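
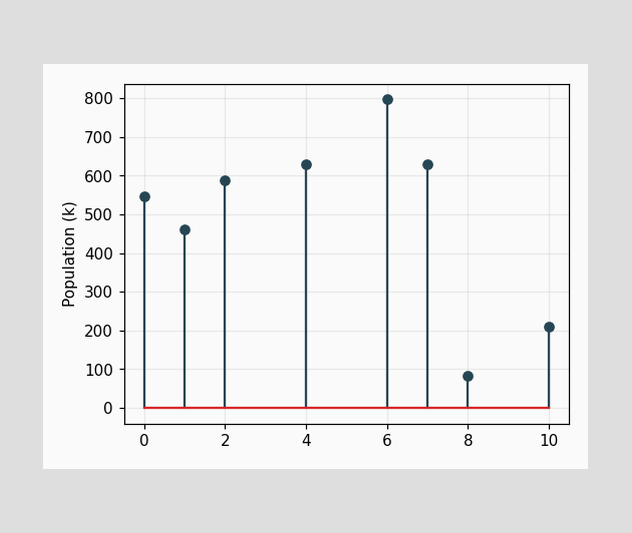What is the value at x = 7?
630k

The stem at x=7 reaches 630k.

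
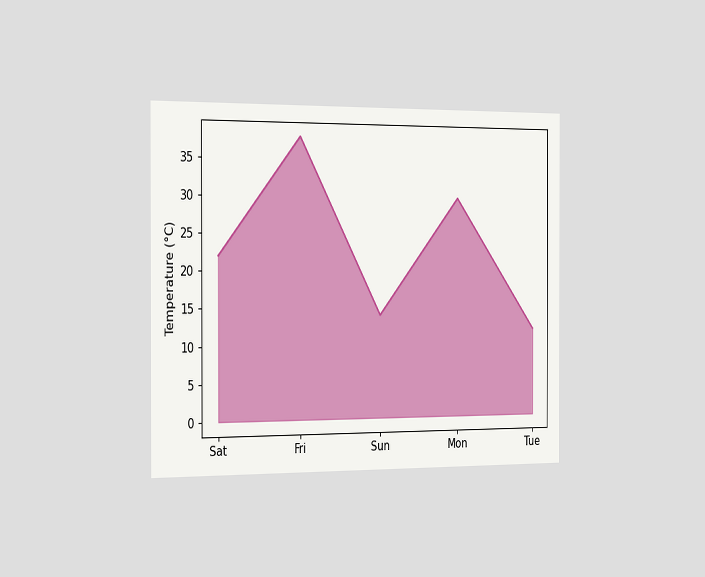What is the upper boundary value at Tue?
12°C

The chart is viewed slightly from the left. At Tue the upper boundary is at 12°C.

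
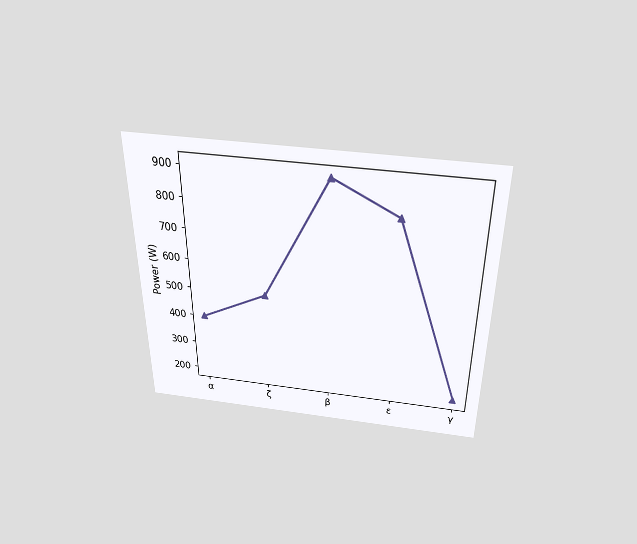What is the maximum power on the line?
The chart is viewed slightly from above. The highest point is at β, and reading across to the y-axis gives 900W.

900W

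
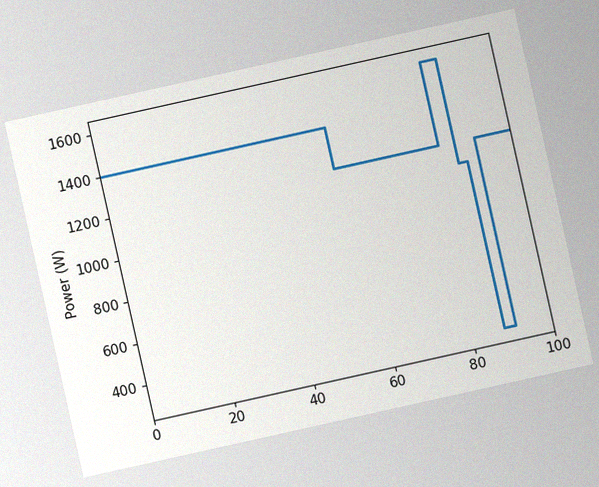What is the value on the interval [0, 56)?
1400W

The chart is tilted about 13° counter-clockwise, with some photo noise. On [0, 56) the step sits at 1400W.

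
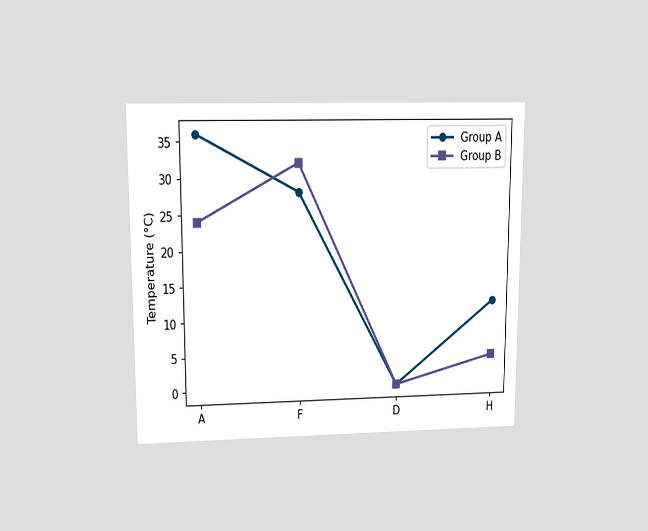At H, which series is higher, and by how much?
The chart is viewed at a slight angle. At H, Group A sits above the other line by 8°C.

Group A, by 8°C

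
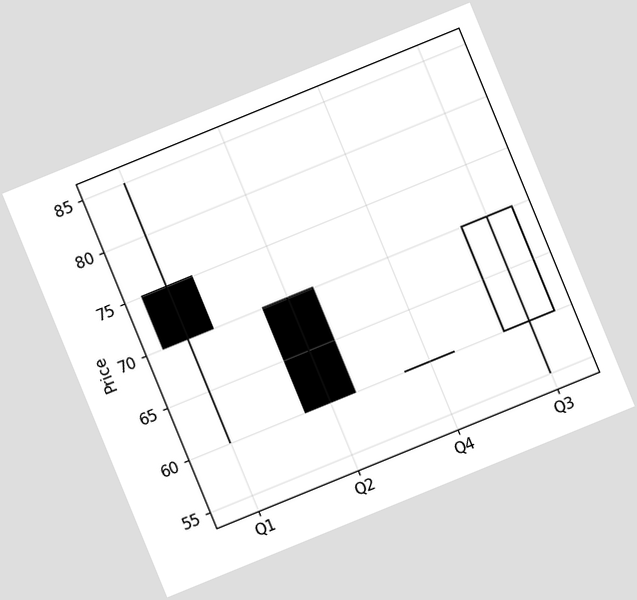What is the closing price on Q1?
The chart is tilted about 22° counter-clockwise. The Q1 candle closes at 70.

70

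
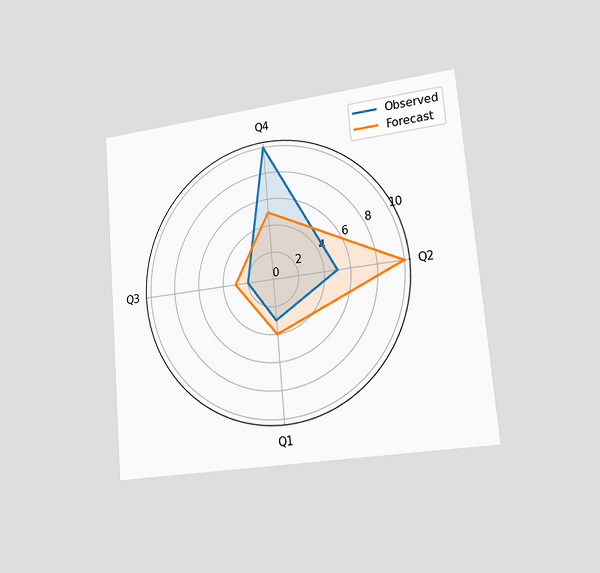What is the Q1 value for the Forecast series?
The chart is tilted about 5° counter-clockwise and viewed slightly from the right. On the Q1 axis, Forecast reaches 4.

4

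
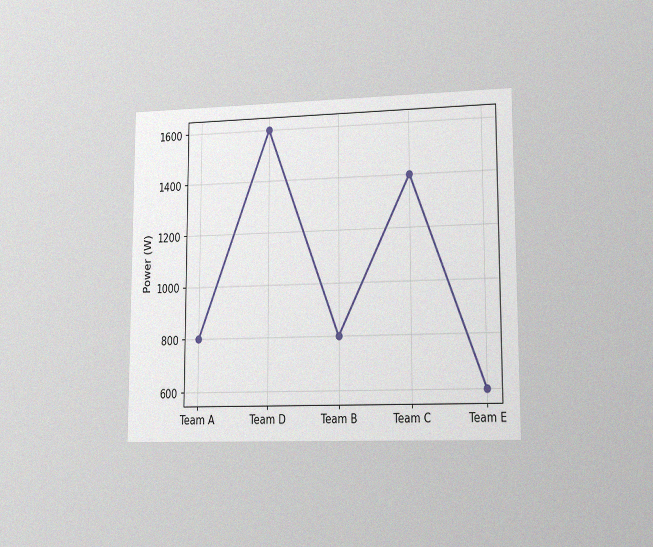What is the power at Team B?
The chart is viewed slightly from the right, with some photo noise. At Team B, the line is at 800W.

800W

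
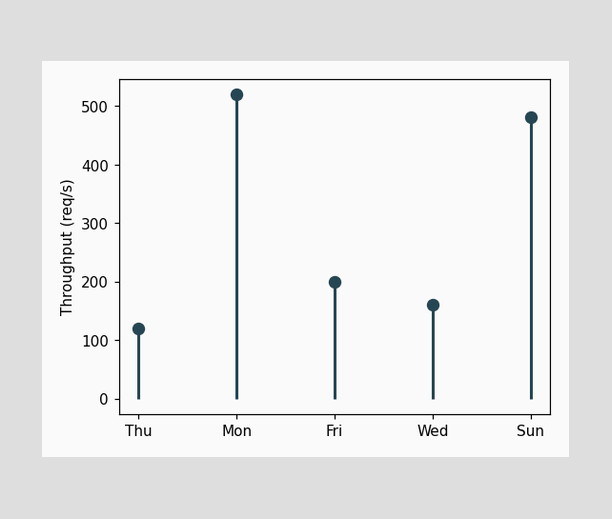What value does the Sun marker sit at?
480req/s

The Sun marker sits at 480req/s.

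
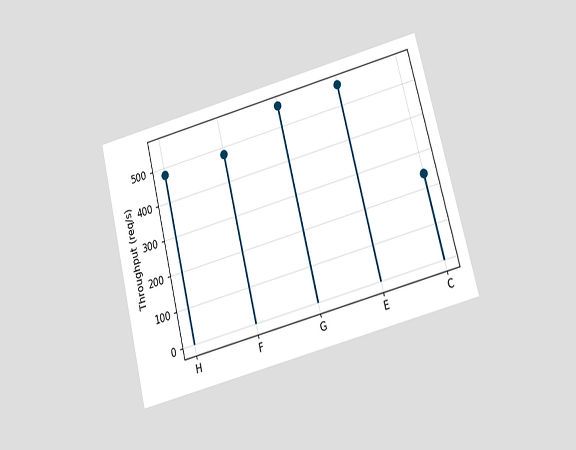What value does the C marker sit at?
240req/s

The chart is tilted about 14° counter-clockwise and viewed slightly from below. The C marker sits at 240req/s.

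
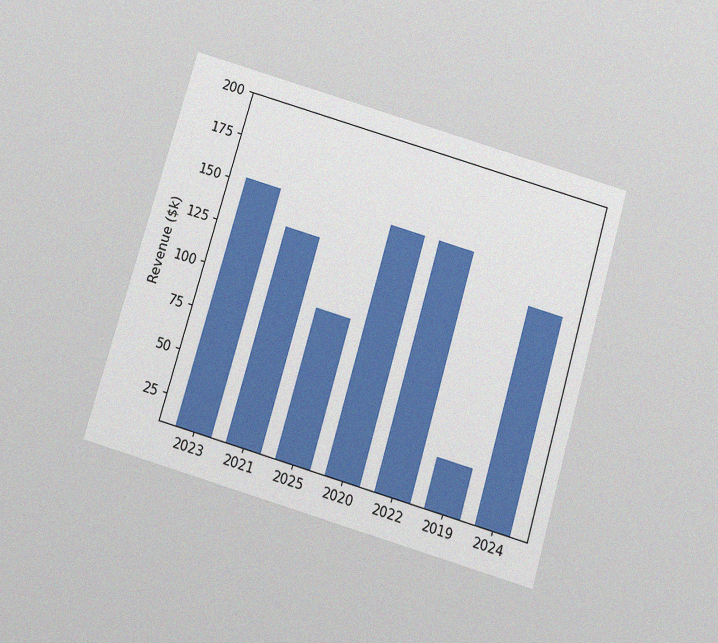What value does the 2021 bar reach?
The chart is tilted about 16° clockwise and viewed slightly from below, with some photo noise. Reading along the chart's y-axis, the 2021 bar reaches $133k.

$133k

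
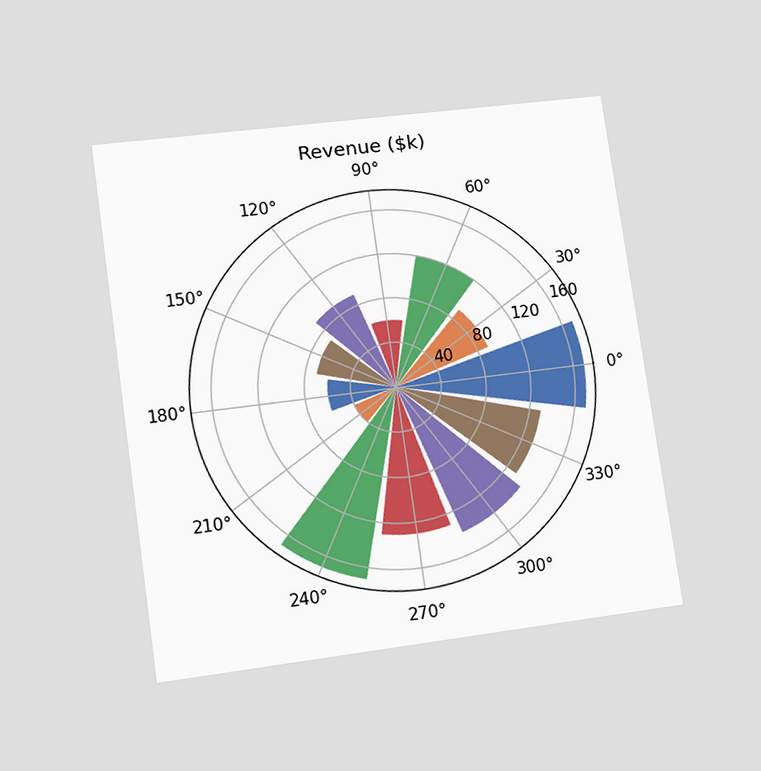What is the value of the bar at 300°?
$140k

The chart is tilted about 8° counter-clockwise and viewed at a slight angle. The bar at 300° reaches $140k on the radial axis.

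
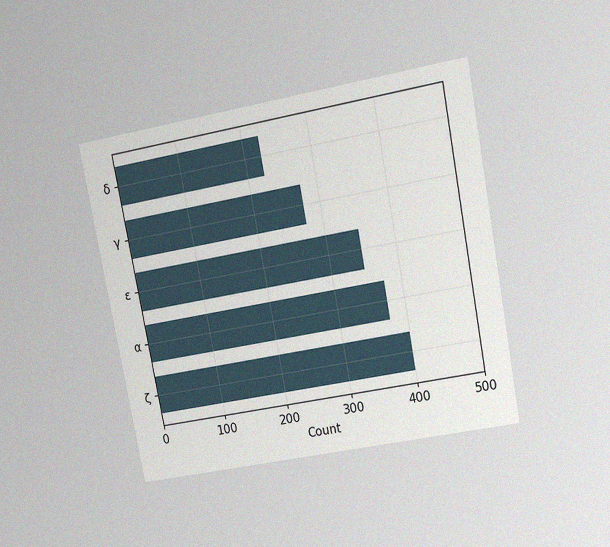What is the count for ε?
350

The chart is tilted about 11° counter-clockwise and viewed at a slight angle, with some photo noise. Reading along the chart's x-axis, the ε bar reaches 350.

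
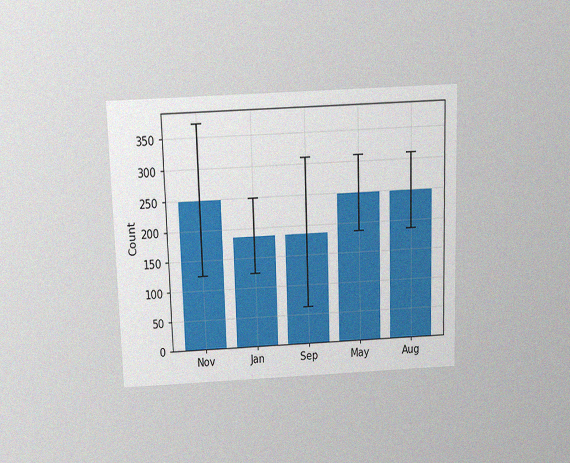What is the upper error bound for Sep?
310

The chart is viewed slightly from above, with some photo noise. The Sep bar's upper whisker reaches 310.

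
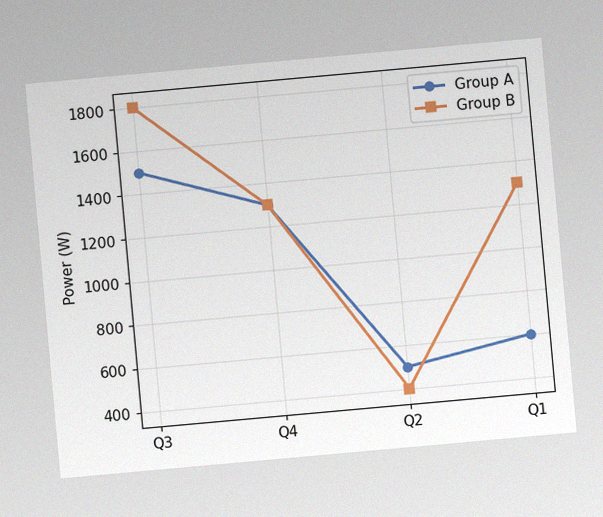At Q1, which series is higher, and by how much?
The chart is tilted about 5° counter-clockwise, with some photo noise. At Q1, Group B sits above the other line by 700W.

Group B, by 700W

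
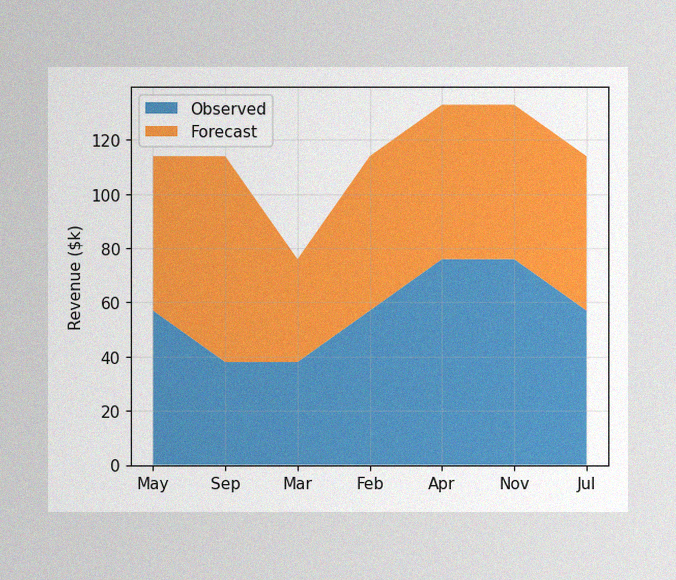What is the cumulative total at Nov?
The image has some photo noise and uneven lighting. The stacked total at Nov reaches $133k.

$133k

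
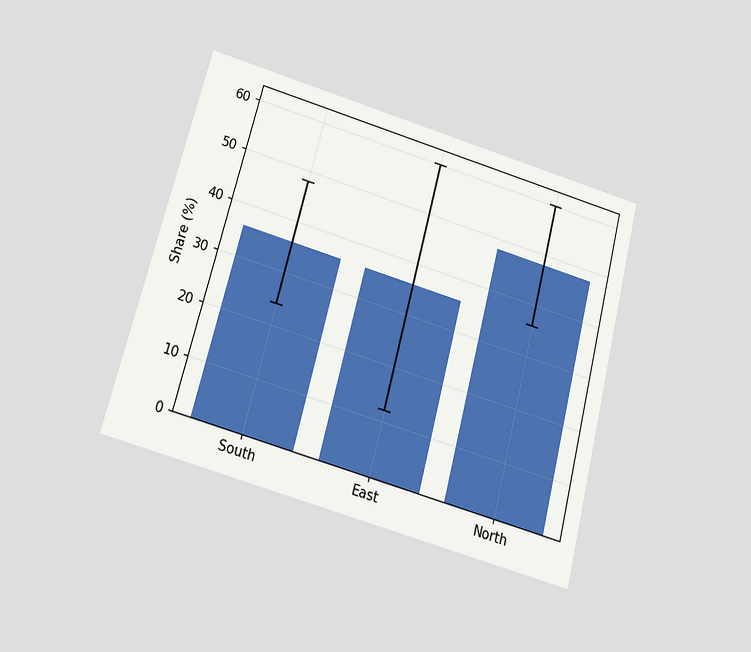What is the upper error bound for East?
The chart is tilted about 15° clockwise and viewed slightly from below. The East bar's upper whisker reaches 60%.

60%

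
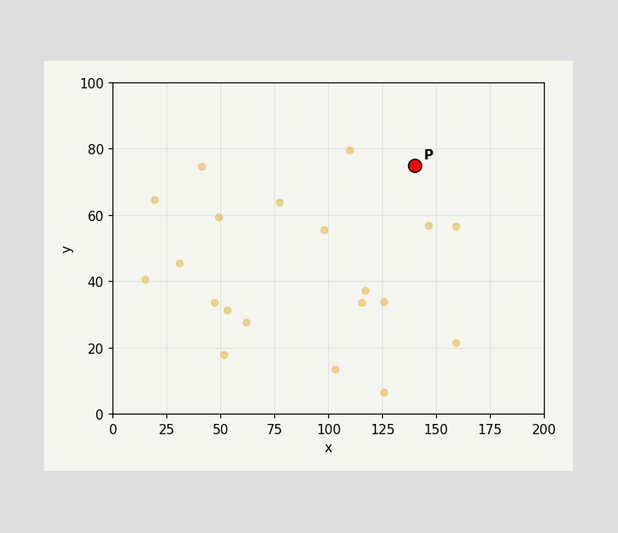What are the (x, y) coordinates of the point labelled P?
(140, 75)

Following the gridlines from P to each axis, P sits at (140, 75).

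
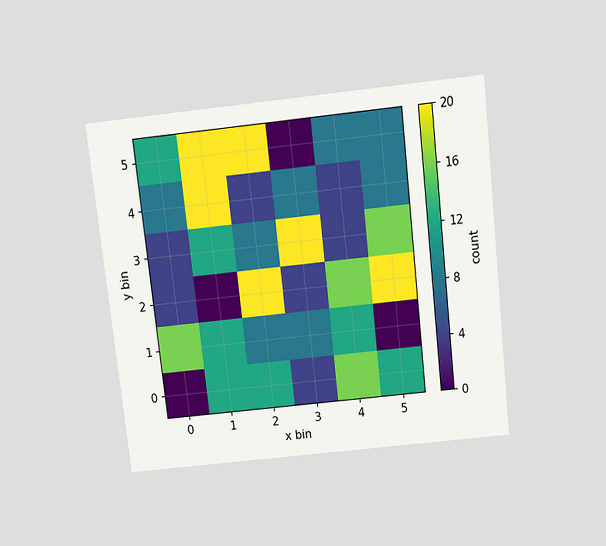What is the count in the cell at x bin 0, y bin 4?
The chart is tilted about 6° counter-clockwise and viewed slightly from above. Matching the cell (0, 4) against the colorbar gives 8.

8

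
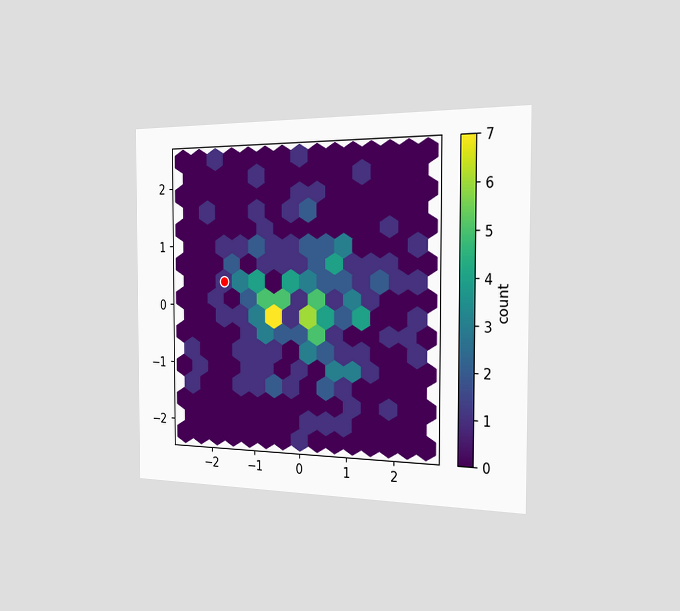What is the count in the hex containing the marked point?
1

The chart is viewed slightly from the right. The marked hex reads 1 on the colorbar.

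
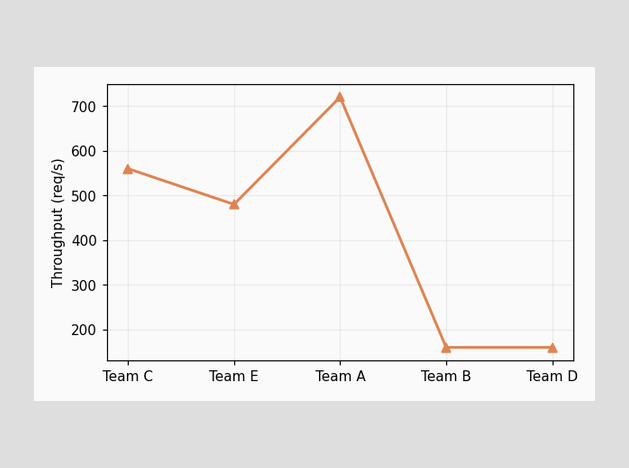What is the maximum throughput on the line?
720req/s

The highest point is at Team A, and reading across to the y-axis gives 720req/s.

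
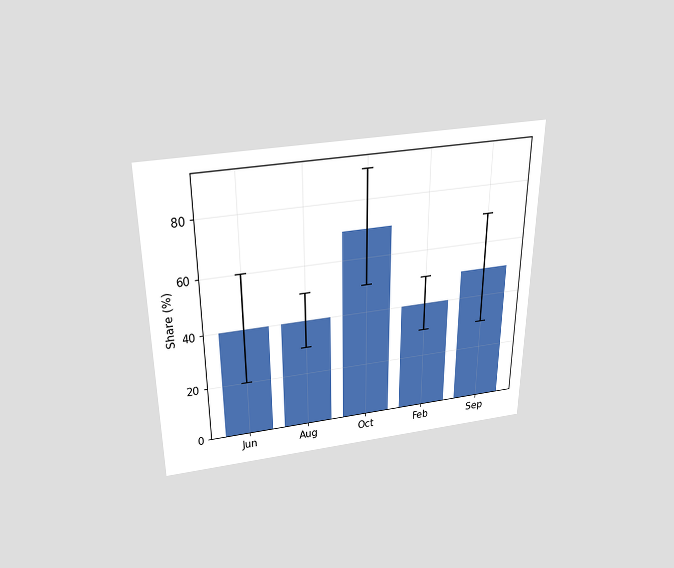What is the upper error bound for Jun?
The chart is viewed slightly from above. The Jun bar's upper whisker reaches 60%.

60%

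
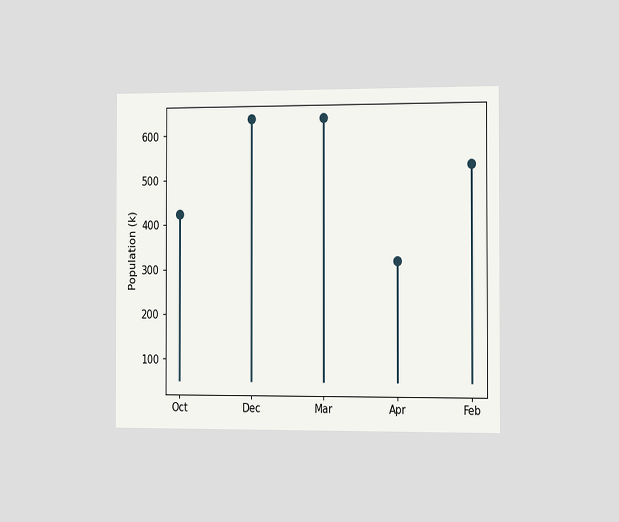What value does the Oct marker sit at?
424k

The chart is viewed slightly from the right. The Oct marker sits at 424k.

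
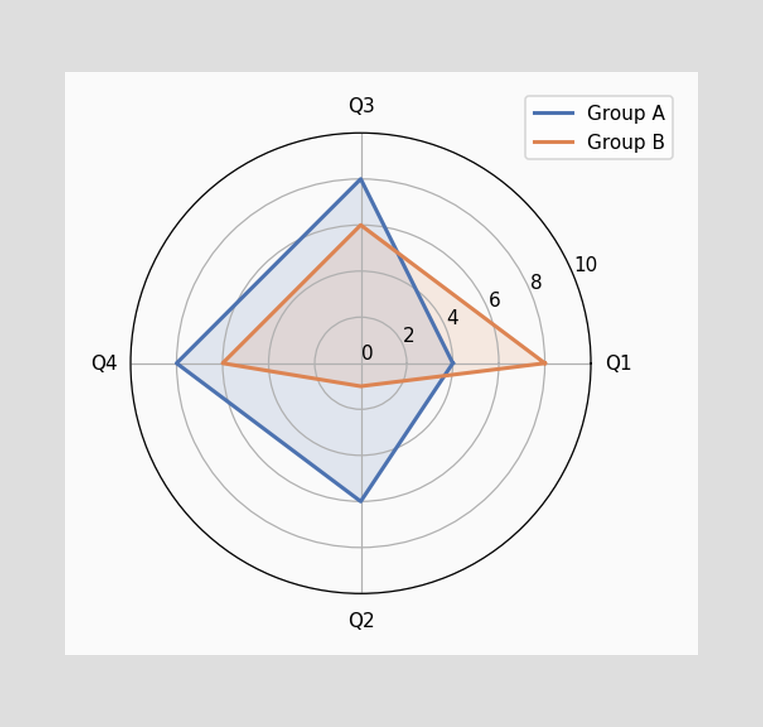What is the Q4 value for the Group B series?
6

On the Q4 axis, Group B reaches 6.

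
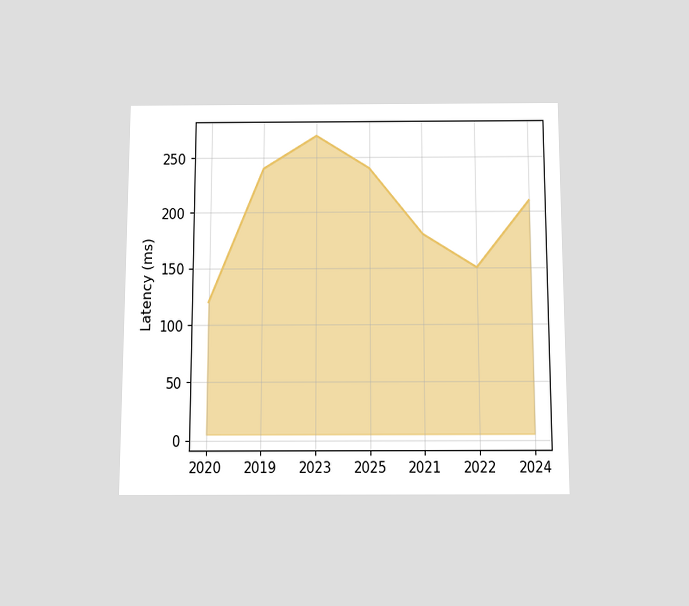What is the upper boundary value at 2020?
The chart is viewed slightly from below. At 2020 the upper boundary is at 120ms.

120ms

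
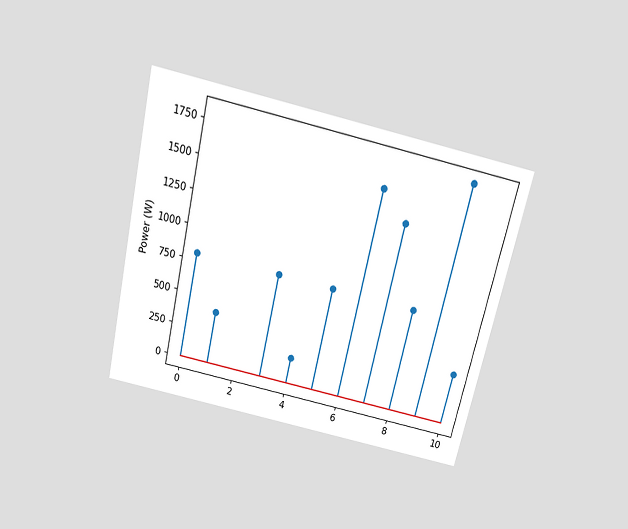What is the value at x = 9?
1800W

The chart is tilted about 13° clockwise and viewed slightly from above. The stem at x=9 reaches 1800W.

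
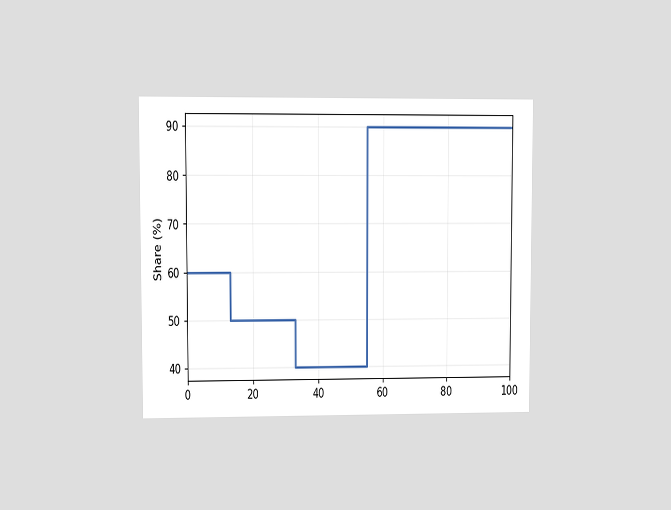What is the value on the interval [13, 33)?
The chart is viewed at a slight angle. On [13, 33) the step sits at 50%.

50%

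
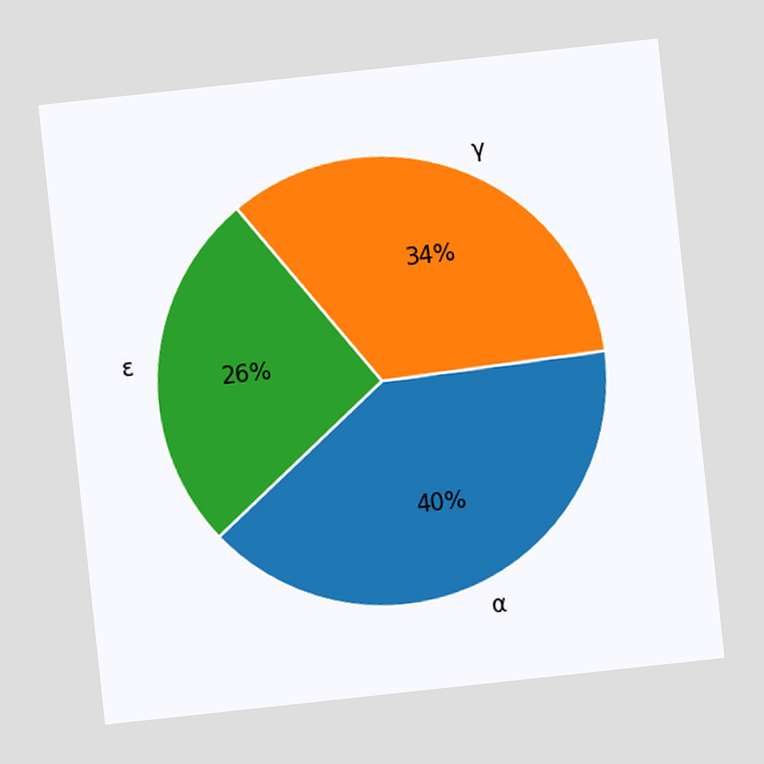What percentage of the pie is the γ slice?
The chart is tilted about 6° counter-clockwise. The γ slice takes up 34% of the pie.

34%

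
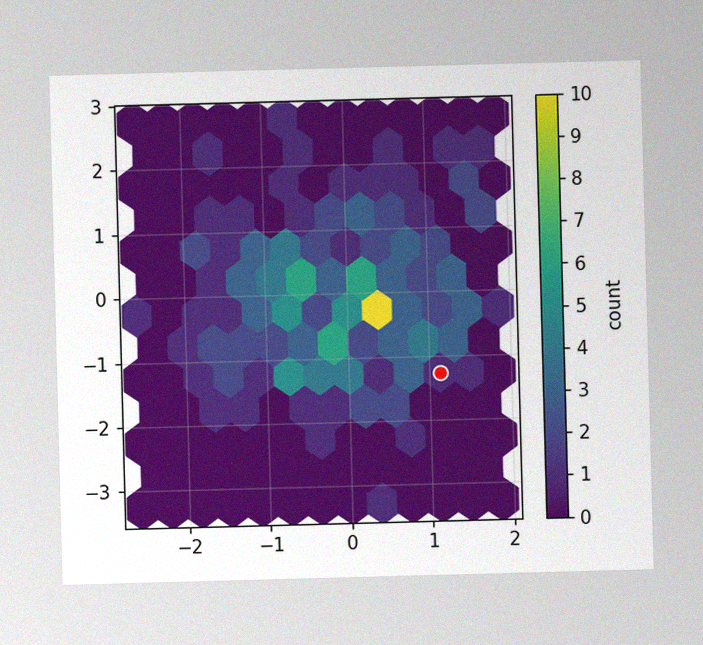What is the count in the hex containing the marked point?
The image has some photo noise and uneven lighting. The marked hex reads 1 on the colorbar.

1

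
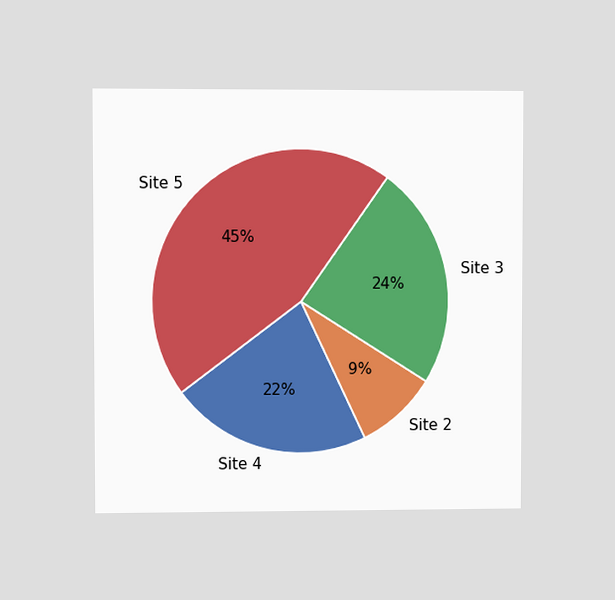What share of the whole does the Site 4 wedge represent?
The chart is viewed at a slight angle. The Site 4 slice takes up 22% of the pie.

22%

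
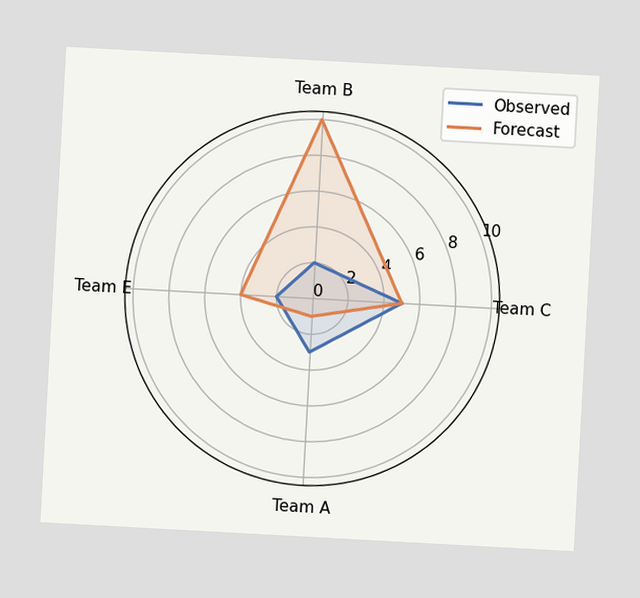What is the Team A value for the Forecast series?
1

The chart is tilted about 3° clockwise. On the Team A axis, Forecast reaches 1.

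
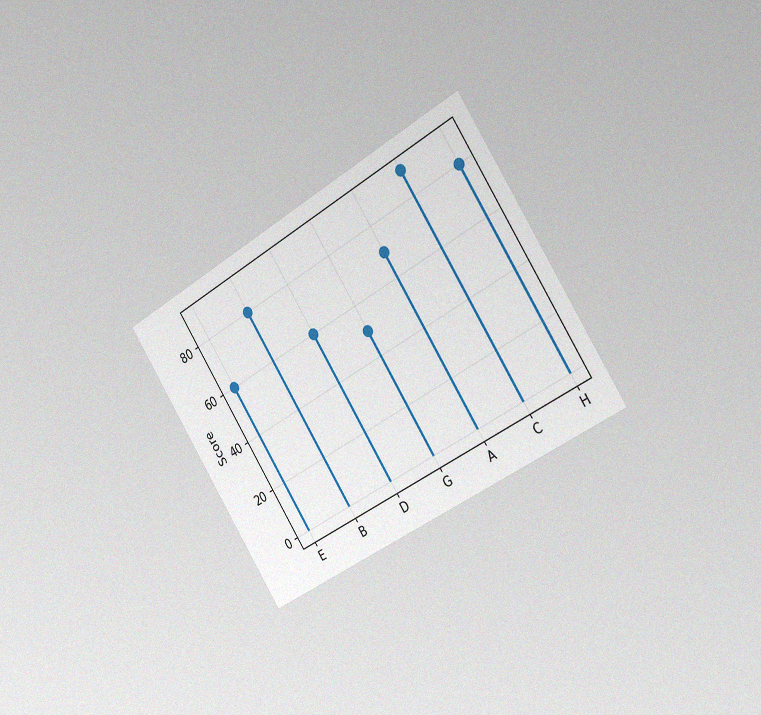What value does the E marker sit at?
The chart is tilted about 33° counter-clockwise and viewed slightly from the right, with some photo noise. The E marker sits at 60.

60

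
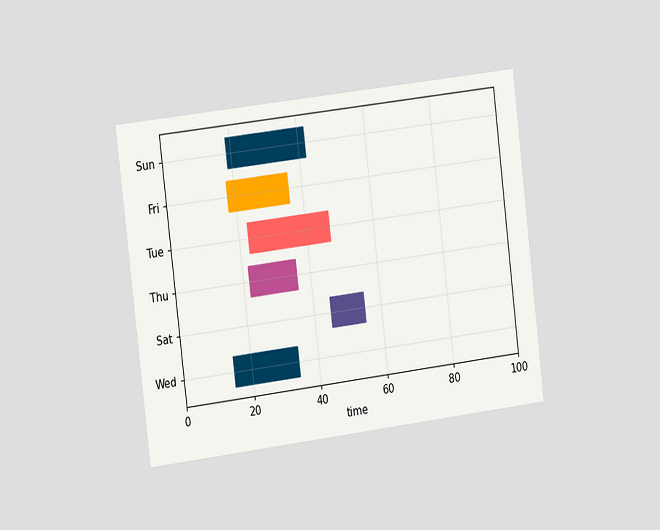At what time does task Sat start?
45

The chart is tilted about 7° counter-clockwise and viewed slightly from the left. The Sat bar begins at t=45.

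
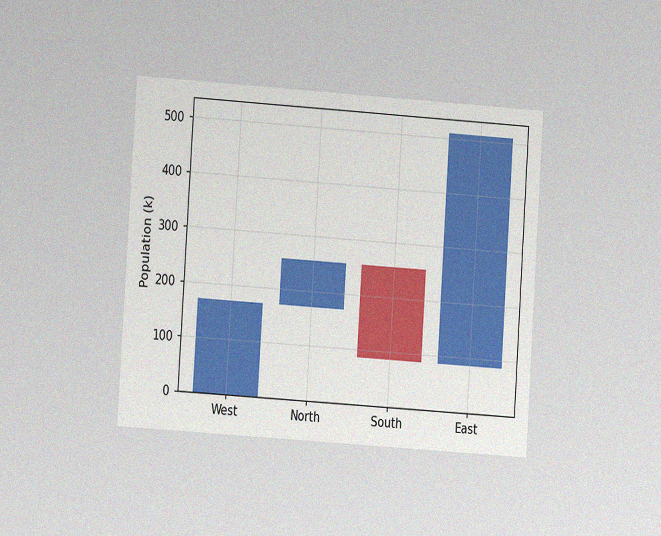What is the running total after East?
The chart is tilted about 4° clockwise and viewed at a slight angle, with some photo noise. After East the running total reaches 510k.

510k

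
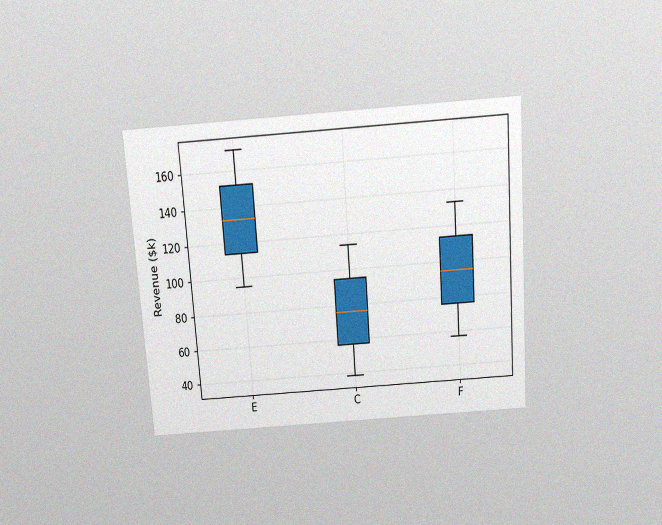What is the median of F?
$95k

The chart is tilted about 4° counter-clockwise and viewed slightly from above, with some photo noise. The median line in the F box sits at $95k.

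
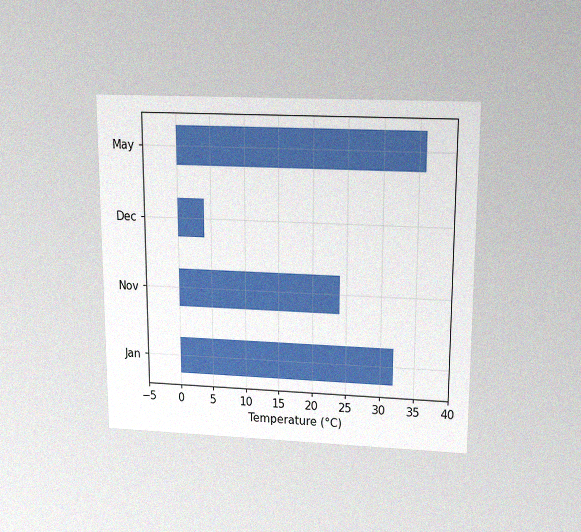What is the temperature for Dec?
The chart is viewed slightly from above, with some photo noise. Reading along the chart's x-axis, the Dec bar reaches 4°C.

4°C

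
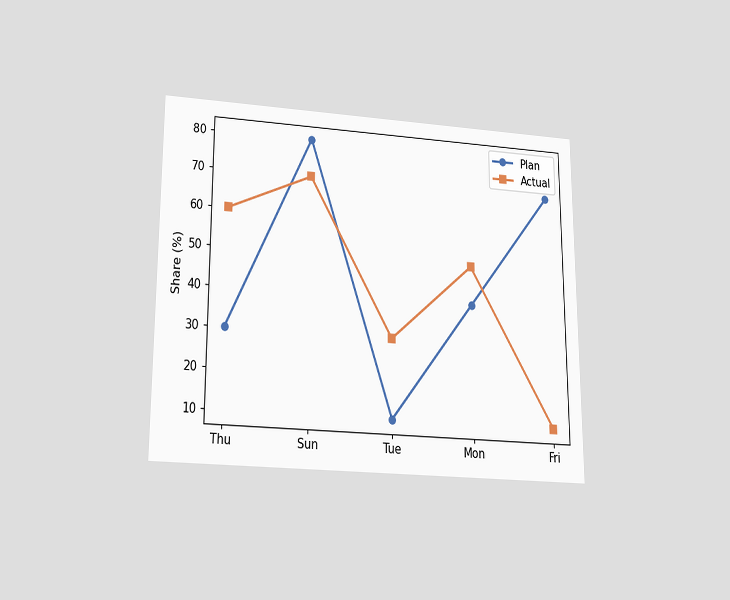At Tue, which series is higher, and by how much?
Actual, by 20%

The chart is viewed slightly from below. At Tue, Actual sits above the other line by 20%.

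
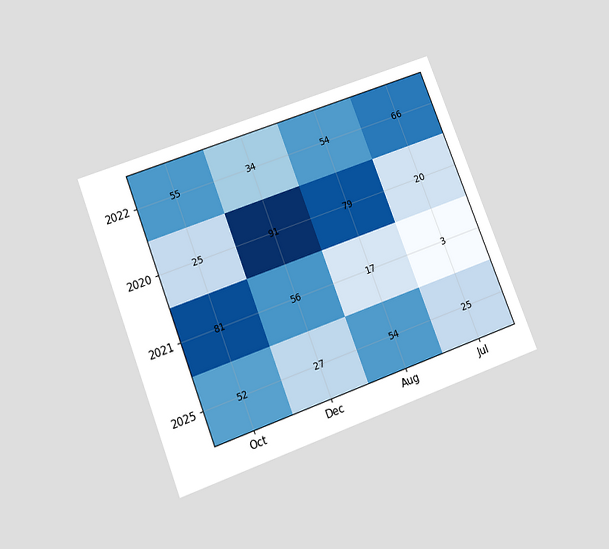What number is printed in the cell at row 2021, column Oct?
The chart is tilted about 21° counter-clockwise and viewed slightly from below. The (2021, Oct) cell reads 81.

81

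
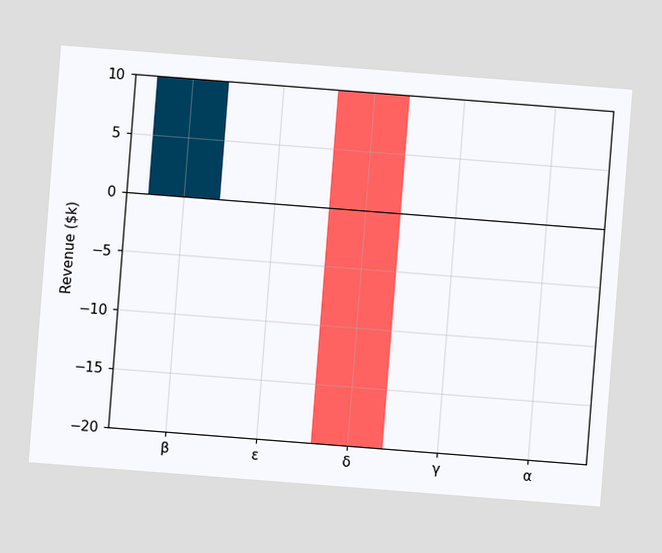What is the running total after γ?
$-20k

The chart is tilted about 4° clockwise. After γ the running total reaches $-20k.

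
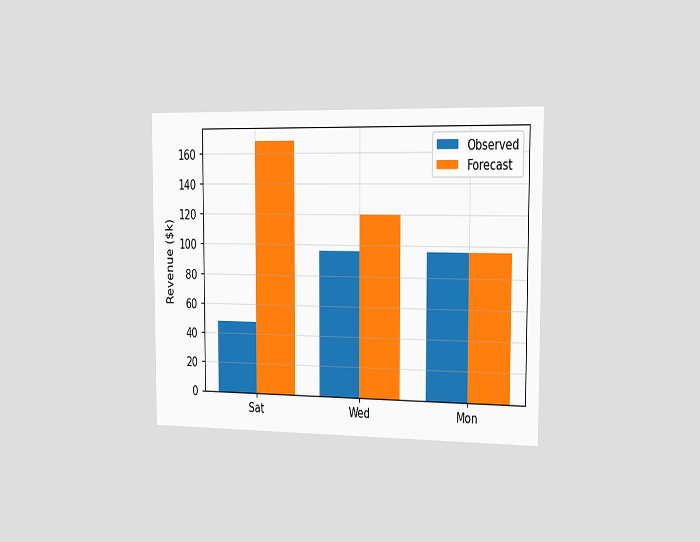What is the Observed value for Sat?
$48k

The chart is viewed slightly from the right. The Observed bar at Sat reaches $48k on the y-axis.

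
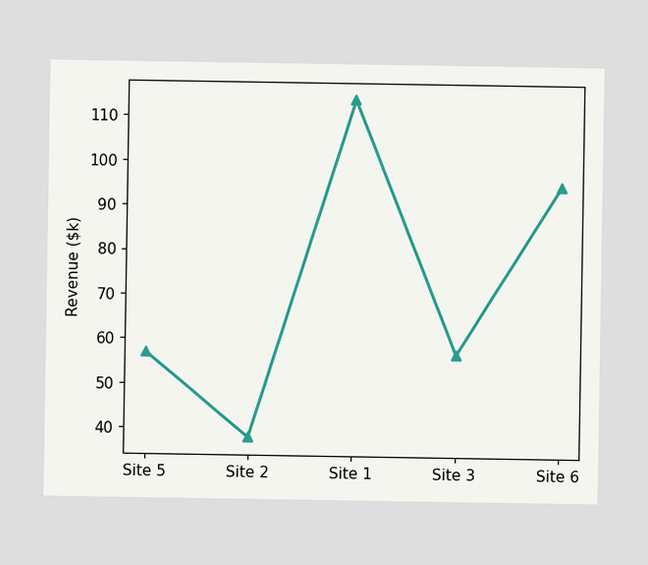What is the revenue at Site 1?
At Site 1, the line is at $114k.

$114k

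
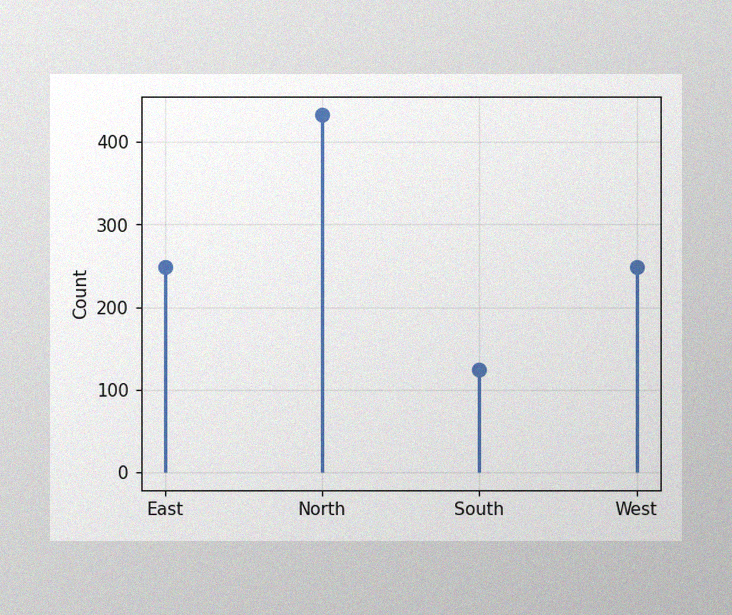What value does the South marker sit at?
124

The image has some photo noise and uneven lighting. The South marker sits at 124.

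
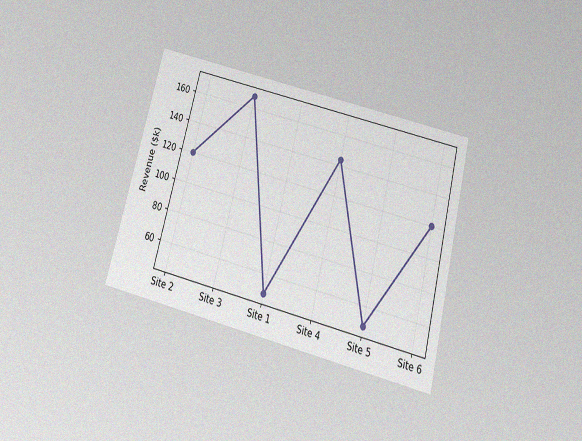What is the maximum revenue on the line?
The chart is tilted about 14° clockwise and viewed slightly from below, with some photo noise. The highest point is at Site 3, and reading across to the y-axis gives $168k.

$168k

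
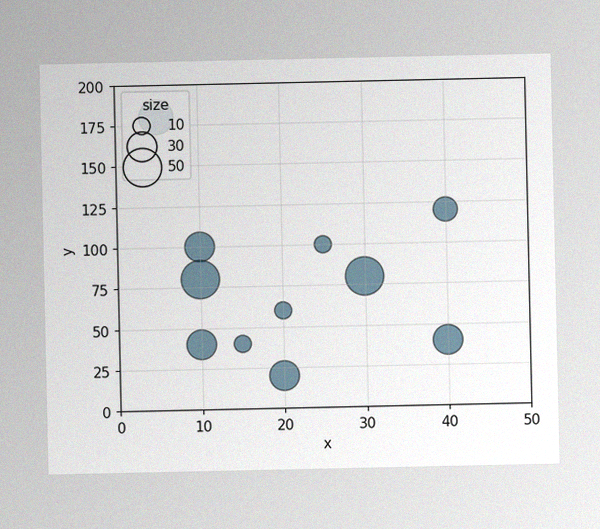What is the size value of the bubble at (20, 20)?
The image has some photo noise and uneven lighting. Matching the bubble at (20, 20) against the size legend gives 30.

30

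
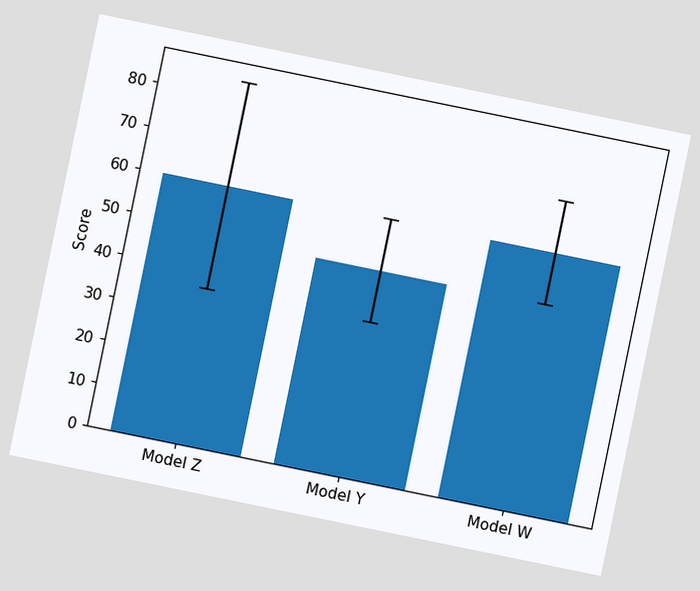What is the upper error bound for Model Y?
60

The chart is tilted about 12° clockwise. The Model Y bar's upper whisker reaches 60.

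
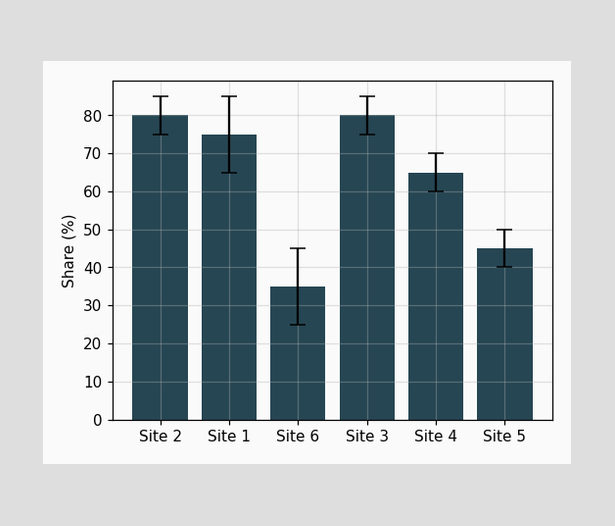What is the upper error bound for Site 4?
70%

The Site 4 bar's upper whisker reaches 70%.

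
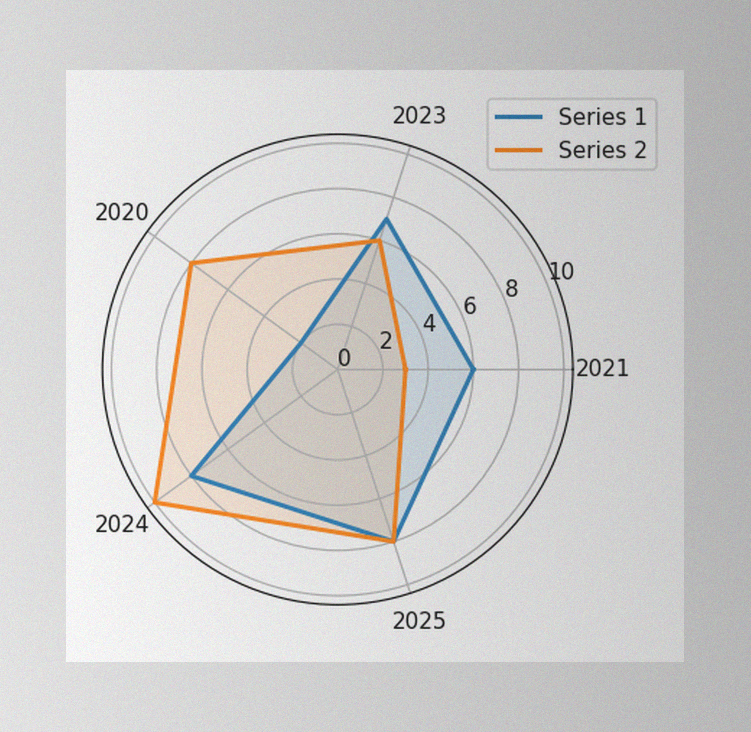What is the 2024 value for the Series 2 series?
The image has some photo noise and uneven lighting. On the 2024 axis, Series 2 reaches 10.

10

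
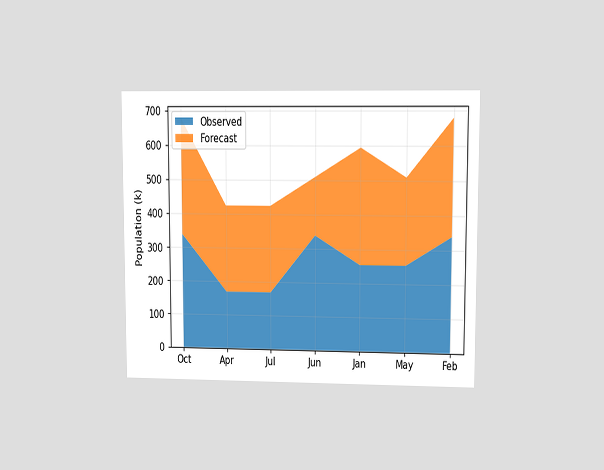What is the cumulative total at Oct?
The chart is viewed at a slight angle. The stacked total at Oct reaches 680k.

680k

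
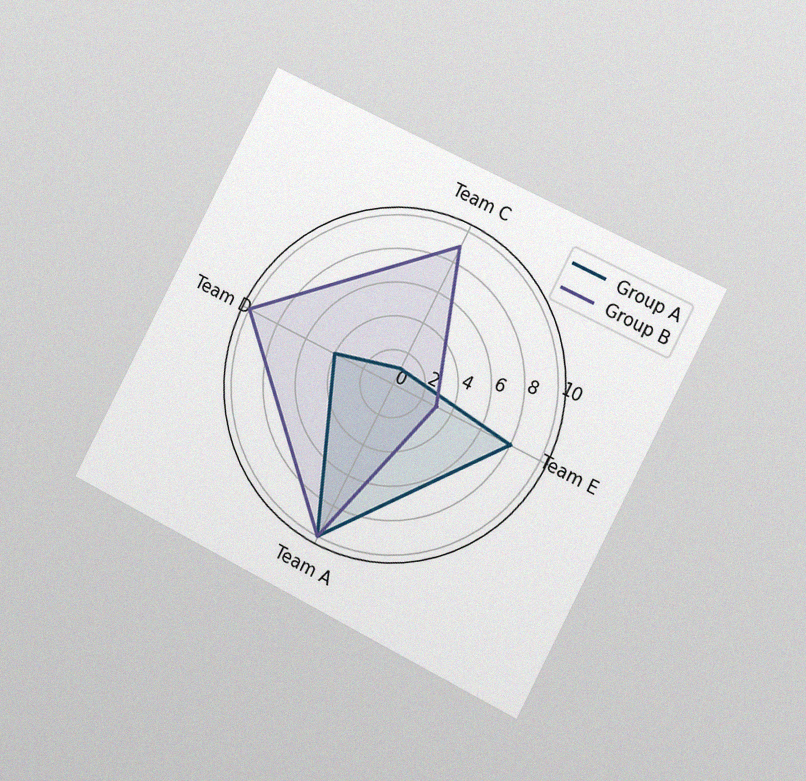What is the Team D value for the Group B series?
The chart is tilted about 27° clockwise and viewed slightly from the right, with some photo noise. On the Team D axis, Group B reaches 10.

10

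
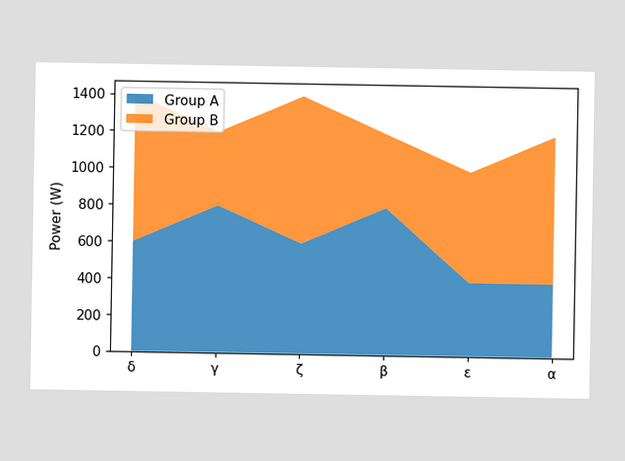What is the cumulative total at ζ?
1400W

The stacked total at ζ reaches 1400W.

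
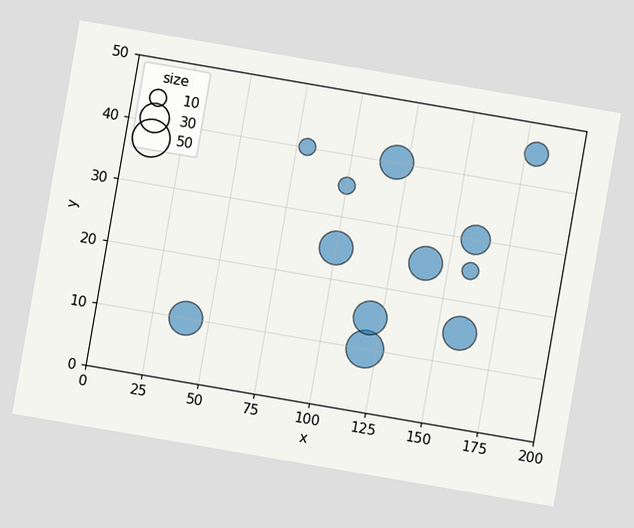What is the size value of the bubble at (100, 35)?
10

The chart is tilted about 10° clockwise. Matching the bubble at (100, 35) against the size legend gives 10.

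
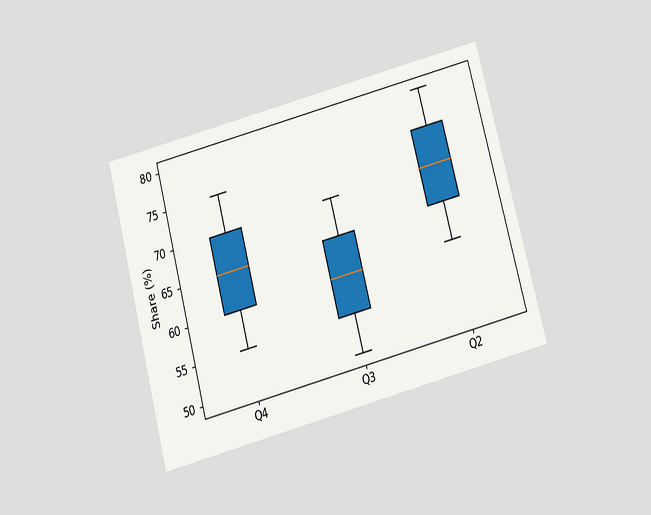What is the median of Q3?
The chart is tilted about 15° counter-clockwise and viewed slightly from below. The median line in the Q3 box sits at 60%.

60%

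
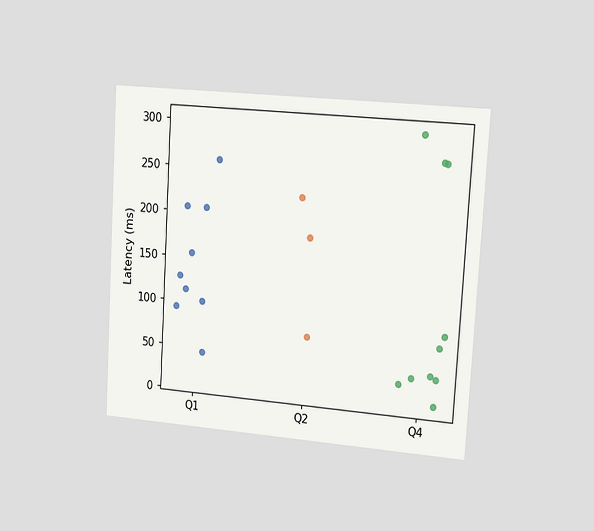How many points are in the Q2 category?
3

The chart is tilted about 3° clockwise and viewed slightly from the right. Counting the markers in the Q2 column gives 3.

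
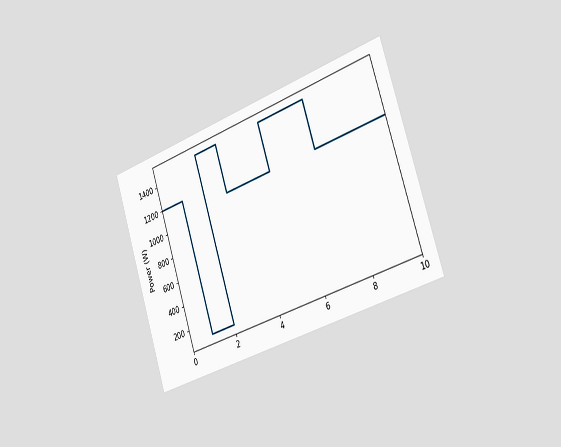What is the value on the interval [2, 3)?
1500W

The chart is tilted about 18° counter-clockwise and viewed slightly from the right. On [2, 3) the step sits at 1500W.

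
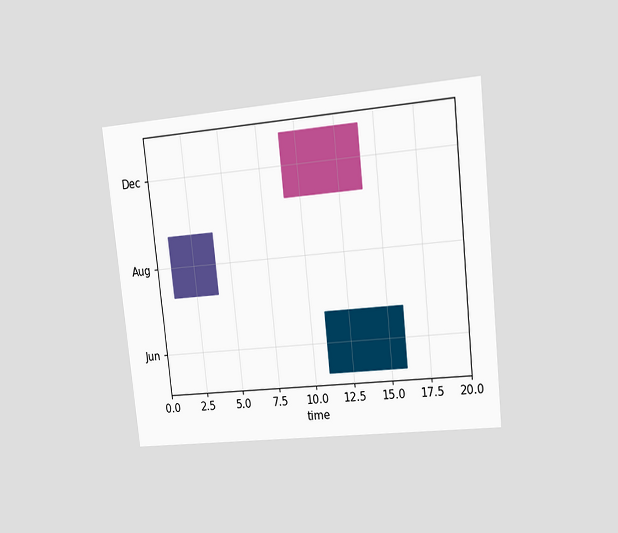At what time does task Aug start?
1

The chart is tilted about 6° counter-clockwise and viewed at a slight angle. The Aug bar begins at t=1.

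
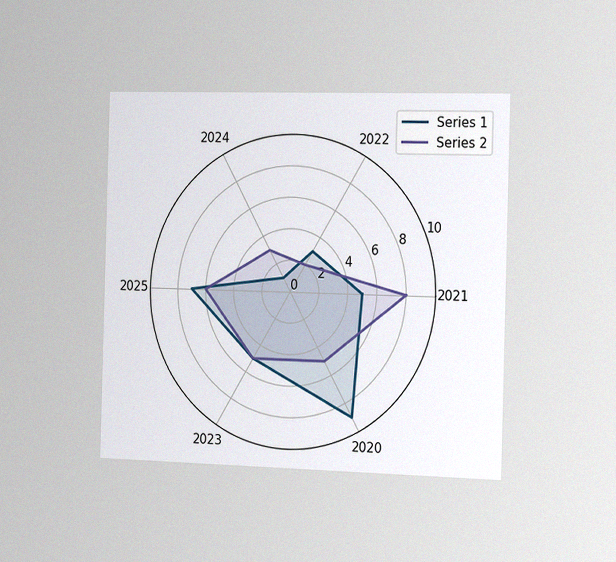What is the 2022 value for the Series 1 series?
The chart is viewed slightly from the right, with some photo noise. On the 2022 axis, Series 1 reaches 3.

3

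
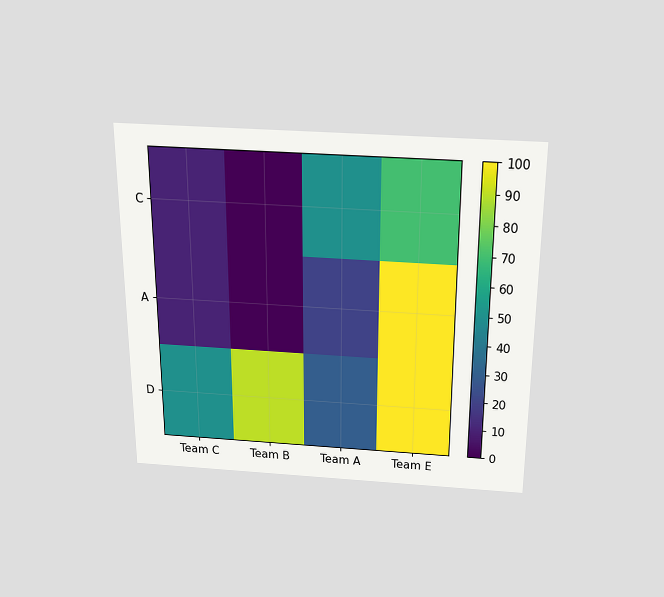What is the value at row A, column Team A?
20

The chart is viewed slightly from above. Matching cell (A, Team A) against the colorbar gives 20.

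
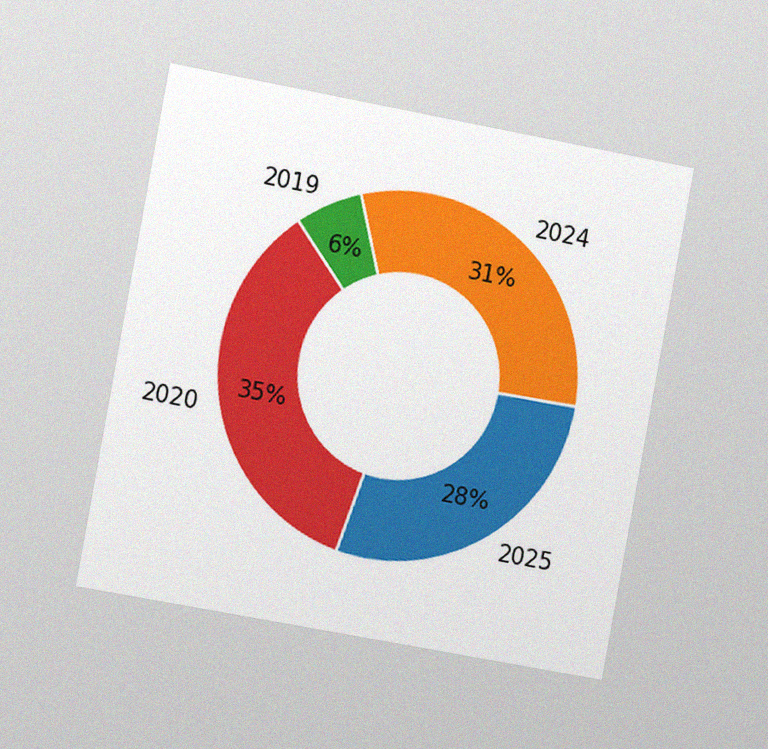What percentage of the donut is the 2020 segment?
The chart is tilted about 11° clockwise and viewed slightly from the left, with some photo noise. The 2020 segment takes up 35% of the ring.

35%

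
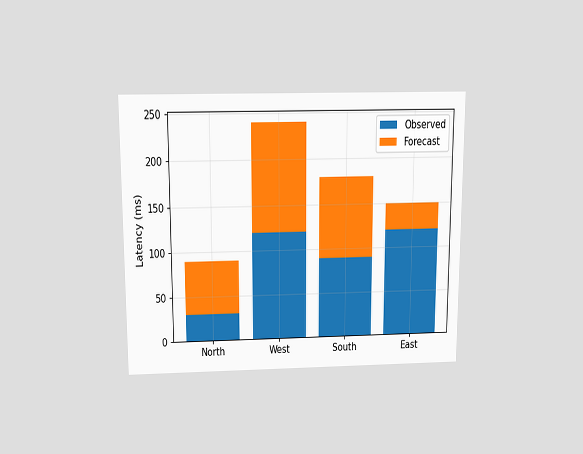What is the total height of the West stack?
The chart is viewed slightly from above. The West stack's top reaches 240ms on the y-axis.

240ms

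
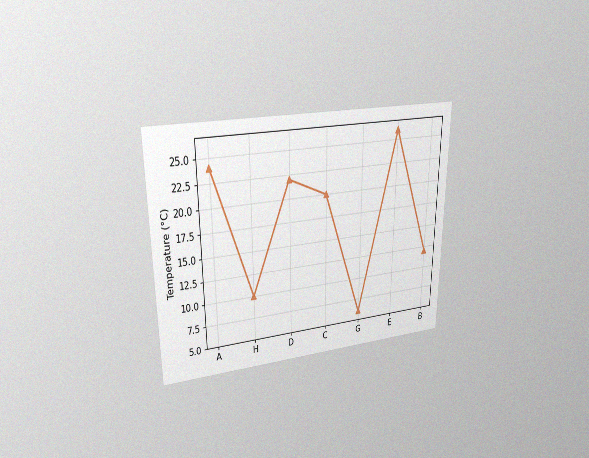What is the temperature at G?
6°C

The chart is viewed at a slight angle, with some photo noise. At G, the line is at 6°C.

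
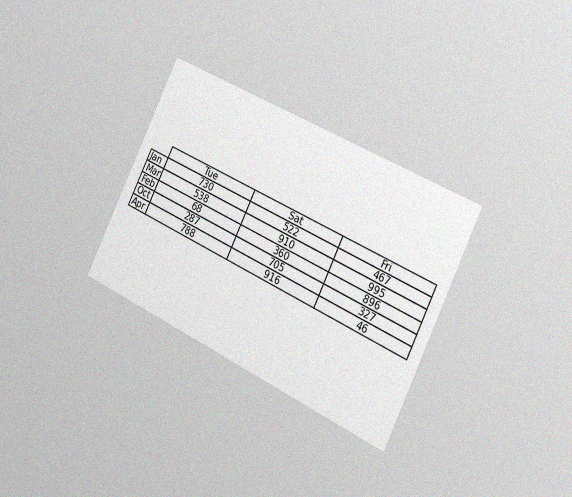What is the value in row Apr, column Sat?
The chart is tilted about 26° clockwise and viewed slightly from the right, with some photo noise. The (Apr, Sat) cell reads 916.

916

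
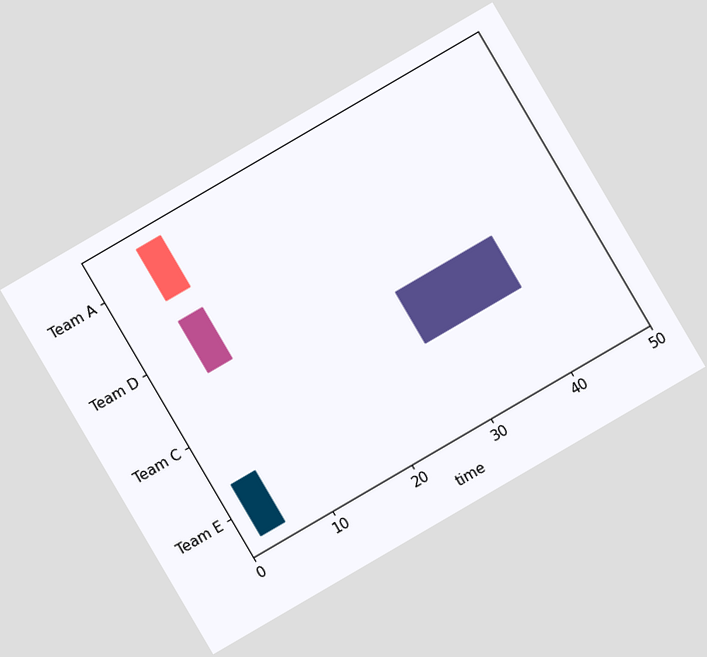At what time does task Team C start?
28

The chart is tilted about 30° counter-clockwise. The Team C bar begins at t=28.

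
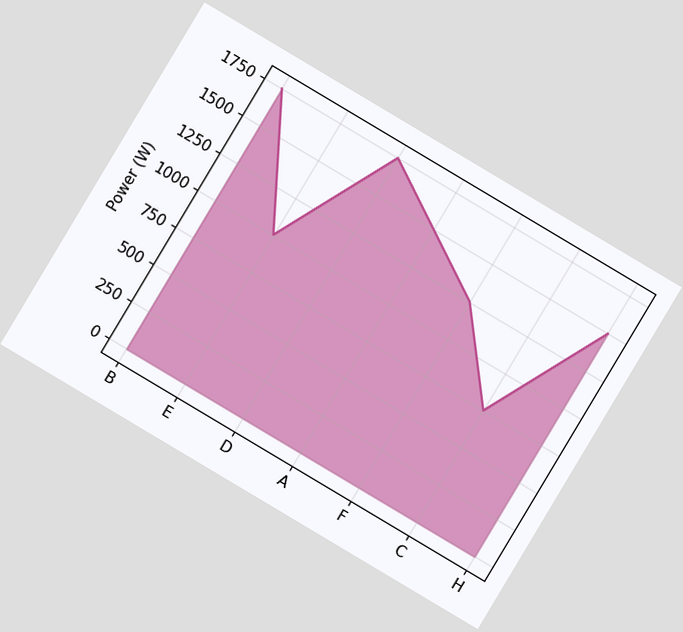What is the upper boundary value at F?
The chart is tilted about 31° clockwise. At F the upper boundary is at 1250W.

1250W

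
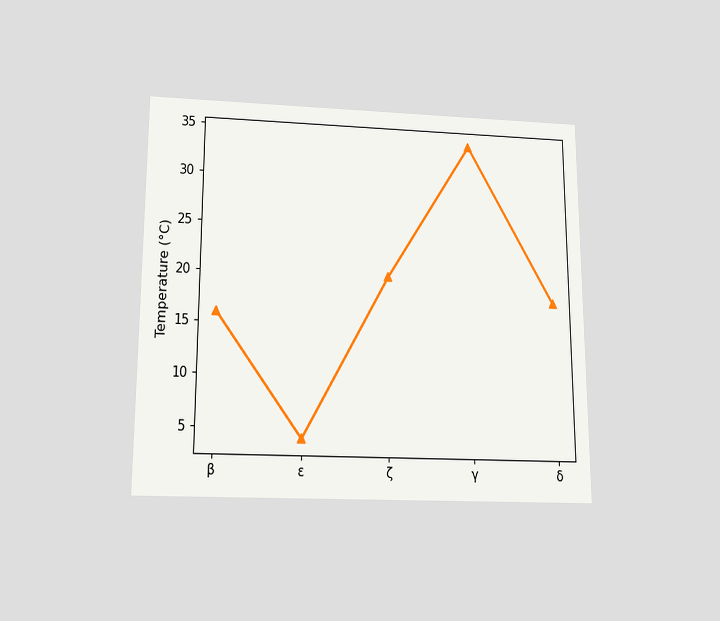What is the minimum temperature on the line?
The chart is viewed slightly from below. The lowest point is at ε, and reading across to the y-axis gives 4°C.

4°C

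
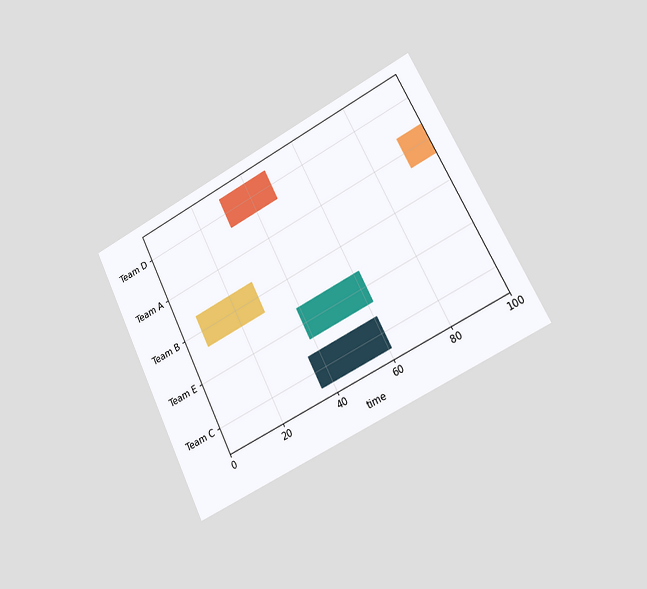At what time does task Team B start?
The chart is tilted about 27° counter-clockwise and viewed slightly from the right. The Team B bar begins at t=7.

7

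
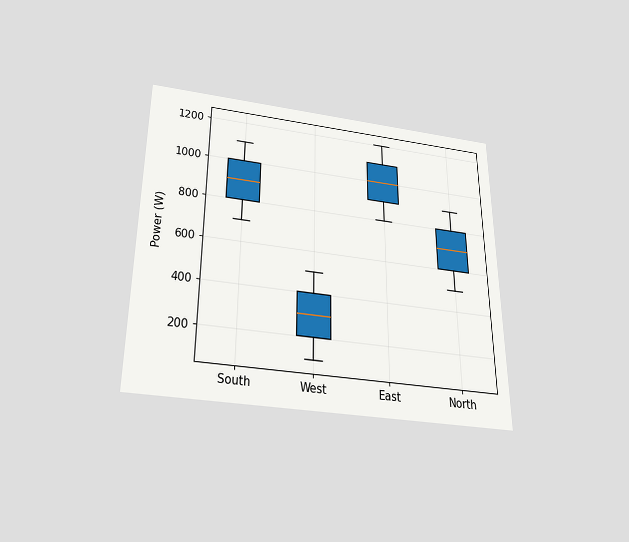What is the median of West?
The chart is viewed slightly from below. The median line in the West box sits at 300W.

300W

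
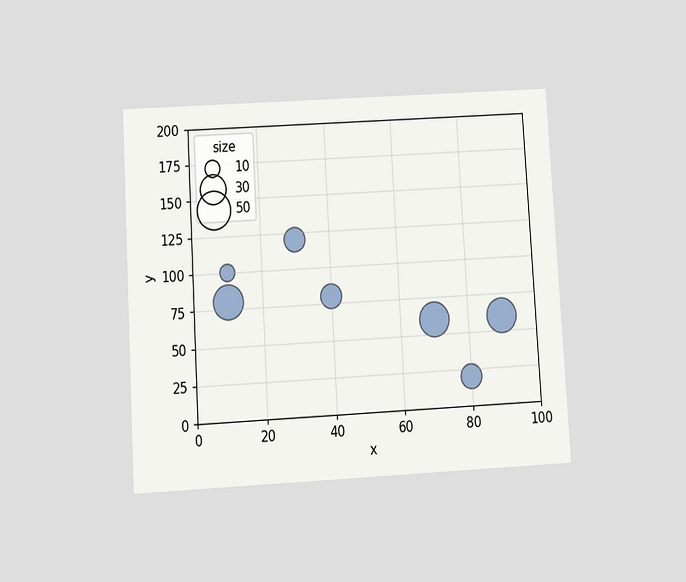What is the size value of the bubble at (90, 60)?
40

The chart is tilted about 3° counter-clockwise and viewed slightly from below. Matching the bubble at (90, 60) against the size legend gives 40.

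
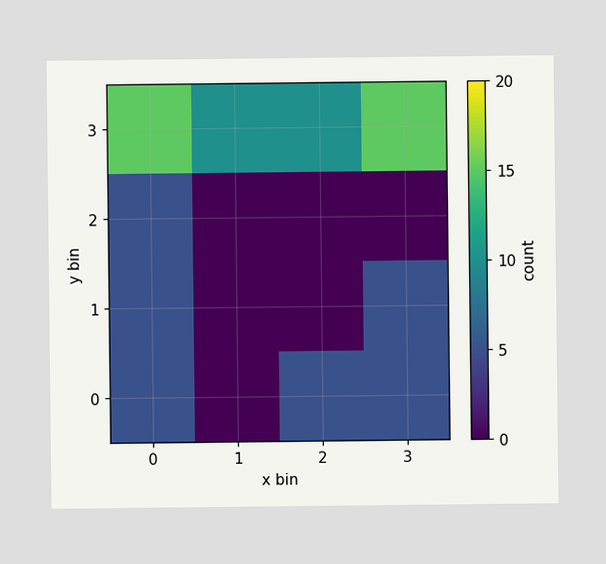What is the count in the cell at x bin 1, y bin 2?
Matching the cell (1, 2) against the colorbar gives 0.

0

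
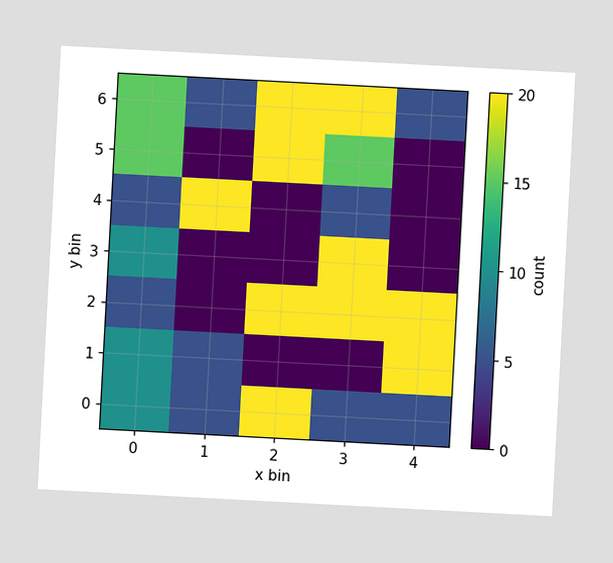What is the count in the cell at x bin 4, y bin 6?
5

The chart is tilted about 3° clockwise. Matching the cell (4, 6) against the colorbar gives 5.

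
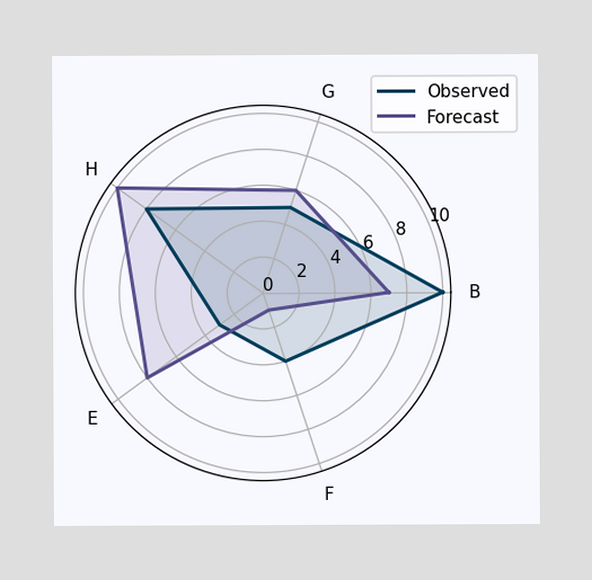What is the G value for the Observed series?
5

On the G axis, Observed reaches 5.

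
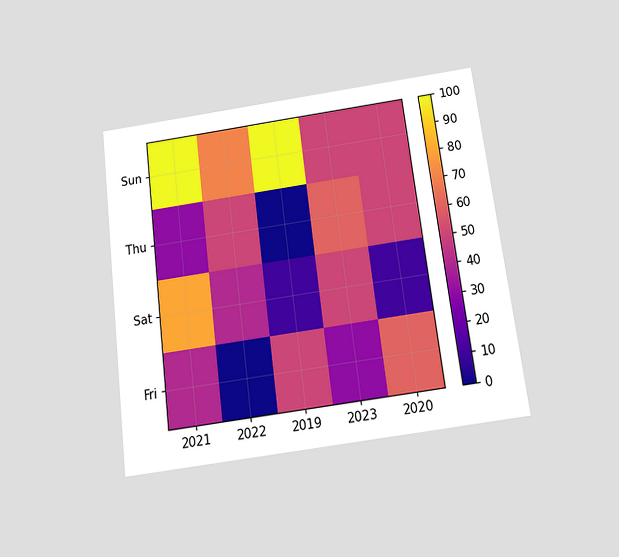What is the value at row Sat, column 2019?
10

The chart is tilted about 7° counter-clockwise and viewed slightly from below. Matching cell (Sat, 2019) against the colorbar gives 10.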